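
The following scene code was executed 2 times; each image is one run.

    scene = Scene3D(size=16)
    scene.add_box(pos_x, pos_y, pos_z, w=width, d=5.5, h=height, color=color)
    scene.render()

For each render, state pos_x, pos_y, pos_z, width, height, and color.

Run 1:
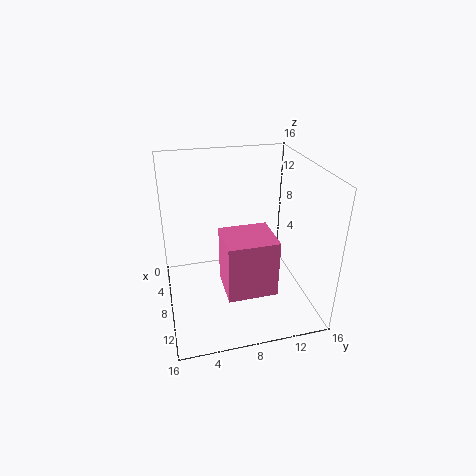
pos_x = 7
pos_y = 6
pos_z = 2.5
width = 5
height = 6.5
color = 'hotpink'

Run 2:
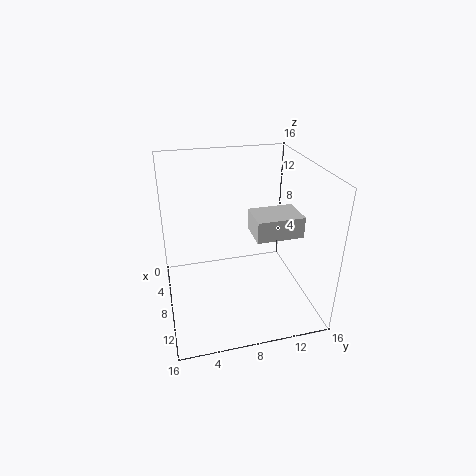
pos_x = 5
pos_y = 10
pos_z = 7.5
width = 4
height = 2.5
color = 'lightgray'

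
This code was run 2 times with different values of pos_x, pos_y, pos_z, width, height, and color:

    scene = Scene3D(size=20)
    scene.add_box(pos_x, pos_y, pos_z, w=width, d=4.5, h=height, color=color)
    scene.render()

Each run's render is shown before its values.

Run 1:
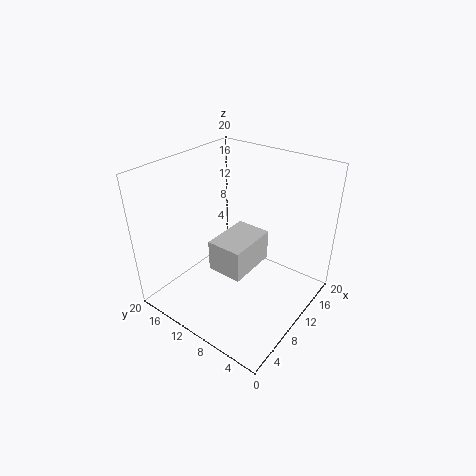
pos_x = 4; pos_y = 5.5; pos_z = 8.5; width = 6.5; height = 4; color = 'lightgray'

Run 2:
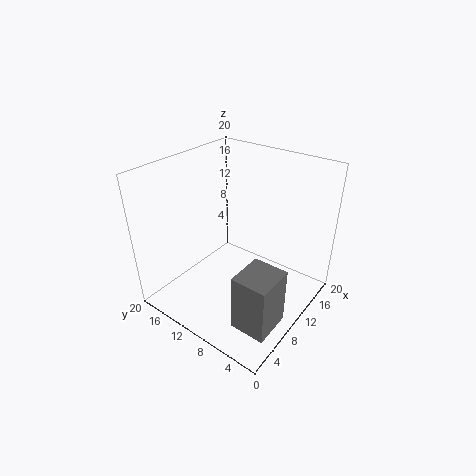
pos_x = 2; pos_y = 0.5; pos_z = 3; width = 5; height = 7.5; color = 'gray'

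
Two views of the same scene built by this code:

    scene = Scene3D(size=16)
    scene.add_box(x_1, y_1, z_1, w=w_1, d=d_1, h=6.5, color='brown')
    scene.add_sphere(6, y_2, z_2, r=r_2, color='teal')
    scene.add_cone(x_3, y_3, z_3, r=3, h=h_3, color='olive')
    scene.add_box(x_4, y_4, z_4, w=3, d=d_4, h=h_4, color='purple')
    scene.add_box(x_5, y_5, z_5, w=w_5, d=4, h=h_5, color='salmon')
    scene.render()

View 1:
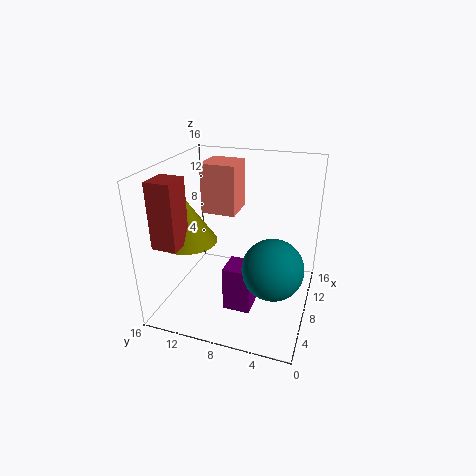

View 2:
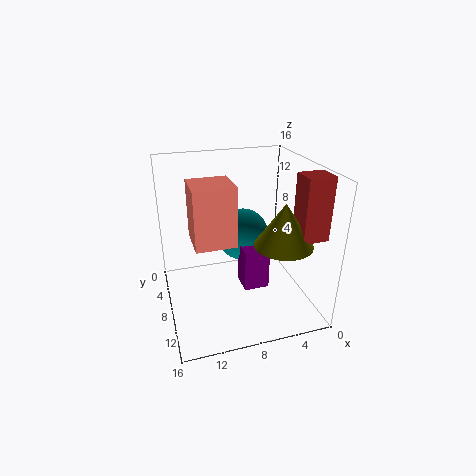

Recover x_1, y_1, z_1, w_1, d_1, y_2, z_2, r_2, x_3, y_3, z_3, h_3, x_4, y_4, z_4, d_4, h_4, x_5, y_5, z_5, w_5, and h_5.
x_1 = 0.5
y_1 = 11.5
z_1 = 9.5
w_1 = 2.75
d_1 = 2.5
y_2 = 3.5
z_2 = 6
r_2 = 3.25
x_3 = 4.5
y_3 = 12.25
z_3 = 8.75
h_3 = 4.5
x_4 = 4.25
y_4 = 5.5
z_4 = 1
d_4 = 3
h_4 = 5
x_5 = 9.5
y_5 = 9
z_5 = 9.75
w_5 = 4
h_5 = 5.75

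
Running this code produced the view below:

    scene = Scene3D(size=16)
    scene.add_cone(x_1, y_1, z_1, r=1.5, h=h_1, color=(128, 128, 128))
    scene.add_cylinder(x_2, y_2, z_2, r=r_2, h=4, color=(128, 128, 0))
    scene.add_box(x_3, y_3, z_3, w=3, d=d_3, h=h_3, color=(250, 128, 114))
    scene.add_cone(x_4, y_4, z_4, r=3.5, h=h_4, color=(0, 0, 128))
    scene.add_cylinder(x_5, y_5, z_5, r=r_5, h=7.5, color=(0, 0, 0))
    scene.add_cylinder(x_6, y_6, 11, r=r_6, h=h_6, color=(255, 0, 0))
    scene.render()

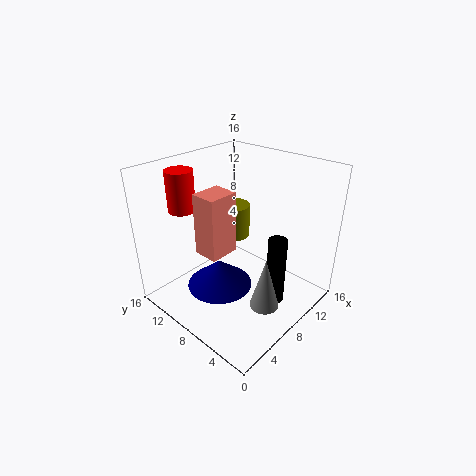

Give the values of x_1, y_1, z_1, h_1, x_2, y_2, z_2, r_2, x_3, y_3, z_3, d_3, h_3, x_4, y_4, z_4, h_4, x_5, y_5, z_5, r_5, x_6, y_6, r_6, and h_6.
x_1 = 6, y_1 = 2.5, z_1 = 3, h_1 = 5.5, x_2 = 11, y_2 = 11.5, z_2 = 6, r_2 = 2, x_3 = 2, y_3 = 5.5, z_3 = 9, d_3 = 2.5, h_3 = 6, x_4 = 5, y_4 = 8, z_4 = 3.5, h_4 = 3, x_5 = 8.5, y_5 = 3, z_5 = 2, r_5 = 1, x_6 = 4.5, y_6 = 13, r_6 = 1.5, h_6 = 4.5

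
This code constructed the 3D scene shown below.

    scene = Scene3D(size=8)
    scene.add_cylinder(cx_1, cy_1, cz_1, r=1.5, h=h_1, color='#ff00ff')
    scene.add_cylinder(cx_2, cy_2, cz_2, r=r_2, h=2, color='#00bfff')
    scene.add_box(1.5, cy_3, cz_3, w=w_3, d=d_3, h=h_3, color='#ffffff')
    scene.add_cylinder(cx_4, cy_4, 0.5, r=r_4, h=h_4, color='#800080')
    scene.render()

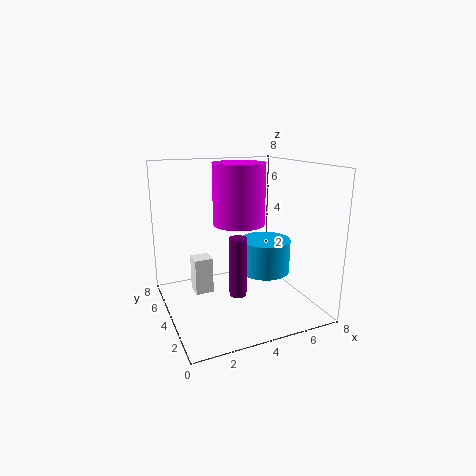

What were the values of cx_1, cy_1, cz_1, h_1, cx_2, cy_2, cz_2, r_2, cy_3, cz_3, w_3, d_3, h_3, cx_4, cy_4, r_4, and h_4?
cx_1 = 4.5
cy_1 = 5
cz_1 = 4.5
h_1 = 3.5
cx_2 = 6
cy_2 = 4.5
cz_2 = 1.5
r_2 = 1.5
cy_3 = 4
cz_3 = 1
w_3 = 1
d_3 = 1
h_3 = 2
cx_4 = 4
cy_4 = 4
r_4 = 0.5
h_4 = 3.5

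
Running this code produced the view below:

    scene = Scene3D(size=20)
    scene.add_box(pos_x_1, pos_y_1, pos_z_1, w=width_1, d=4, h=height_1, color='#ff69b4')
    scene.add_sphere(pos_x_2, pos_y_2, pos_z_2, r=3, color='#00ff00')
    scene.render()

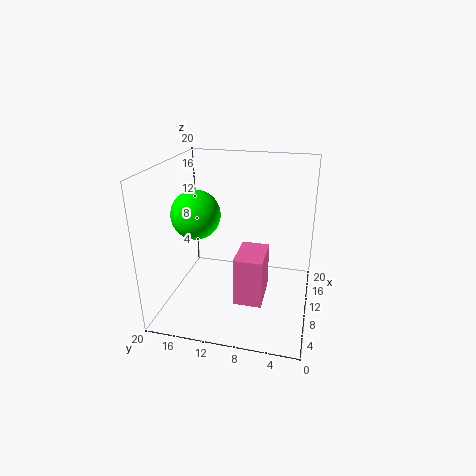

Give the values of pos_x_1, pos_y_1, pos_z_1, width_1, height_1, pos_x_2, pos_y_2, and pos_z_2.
pos_x_1 = 7
pos_y_1 = 6
pos_z_1 = 1
width_1 = 6
height_1 = 7
pos_x_2 = 5
pos_y_2 = 14
pos_z_2 = 15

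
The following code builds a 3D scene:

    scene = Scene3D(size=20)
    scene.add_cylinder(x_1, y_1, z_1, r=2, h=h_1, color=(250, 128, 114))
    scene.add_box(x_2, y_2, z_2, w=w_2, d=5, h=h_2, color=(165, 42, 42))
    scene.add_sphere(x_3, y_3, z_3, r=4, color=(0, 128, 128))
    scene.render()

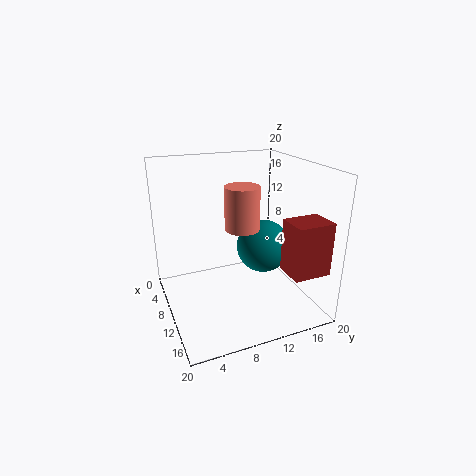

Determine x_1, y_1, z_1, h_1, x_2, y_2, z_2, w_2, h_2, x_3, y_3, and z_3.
x_1 = 16
y_1 = 8
z_1 = 14
h_1 = 5
x_2 = 15
y_2 = 14
z_2 = 7
w_2 = 4
h_2 = 7
x_3 = 8
y_3 = 15
z_3 = 7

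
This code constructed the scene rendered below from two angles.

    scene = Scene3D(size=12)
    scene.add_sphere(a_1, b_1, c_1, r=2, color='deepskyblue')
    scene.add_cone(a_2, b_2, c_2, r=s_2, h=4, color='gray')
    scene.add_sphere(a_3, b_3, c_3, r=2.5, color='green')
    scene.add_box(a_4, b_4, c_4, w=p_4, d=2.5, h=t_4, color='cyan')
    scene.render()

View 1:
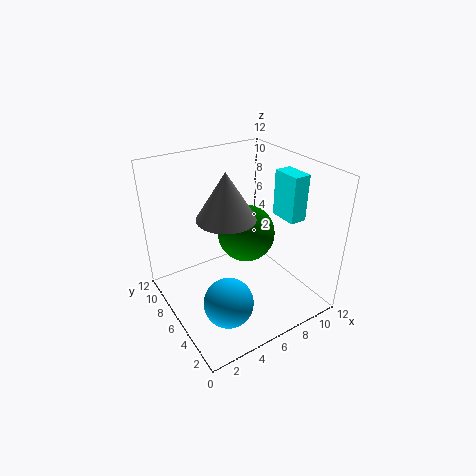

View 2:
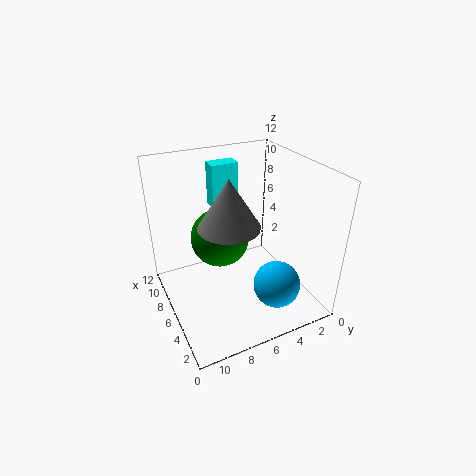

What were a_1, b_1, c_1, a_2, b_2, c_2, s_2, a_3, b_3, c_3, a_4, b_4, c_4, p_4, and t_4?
a_1 = 3.5; b_1 = 3.5; c_1 = 2; a_2 = 5.5; b_2 = 7; c_2 = 7.5; s_2 = 2.5; a_3 = 7.5; b_3 = 7; c_3 = 5.5; a_4 = 10; b_4 = 4; c_4 = 7; p_4 = 1.5; t_4 = 4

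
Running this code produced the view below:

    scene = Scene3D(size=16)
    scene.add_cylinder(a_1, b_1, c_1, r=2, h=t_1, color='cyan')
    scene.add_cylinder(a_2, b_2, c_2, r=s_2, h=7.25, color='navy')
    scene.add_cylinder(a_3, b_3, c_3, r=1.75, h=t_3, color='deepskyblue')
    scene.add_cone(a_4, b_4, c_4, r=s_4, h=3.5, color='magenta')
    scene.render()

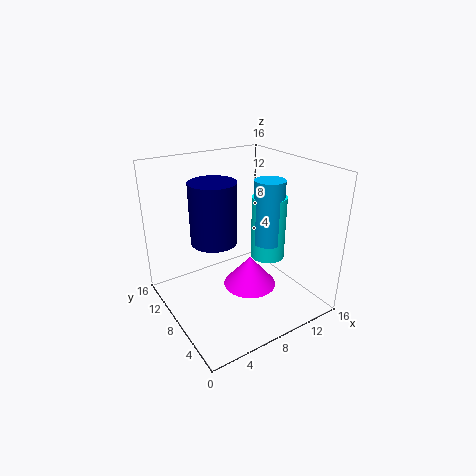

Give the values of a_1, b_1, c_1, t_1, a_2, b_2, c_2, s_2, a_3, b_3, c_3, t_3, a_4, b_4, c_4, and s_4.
a_1 = 12.25, b_1 = 8, c_1 = 4.5, t_1 = 7.5, a_2 = 6.75, b_2 = 11.25, c_2 = 6.5, s_2 = 2.75, a_3 = 12, b_3 = 7.75, c_3 = 6.5, t_3 = 7.5, a_4 = 9, b_4 = 7, c_4 = 2.25, s_4 = 3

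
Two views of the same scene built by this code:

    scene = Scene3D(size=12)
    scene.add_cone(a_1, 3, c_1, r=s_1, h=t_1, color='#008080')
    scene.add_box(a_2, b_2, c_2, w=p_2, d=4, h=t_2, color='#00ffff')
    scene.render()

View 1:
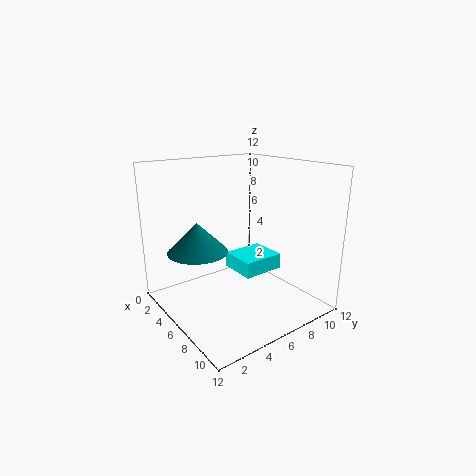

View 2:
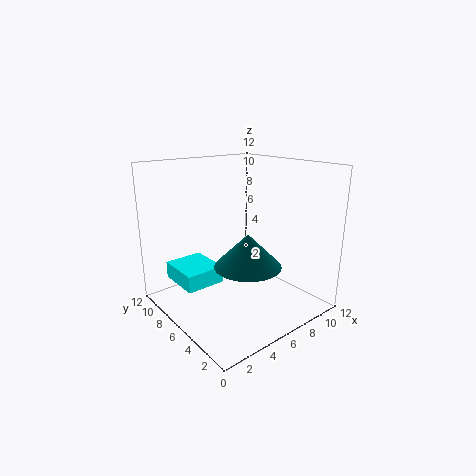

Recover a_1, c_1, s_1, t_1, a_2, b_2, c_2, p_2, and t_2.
a_1 = 4.5; c_1 = 5; s_1 = 2.5; t_1 = 2.5; a_2 = 2; b_2 = 7.5; c_2 = 1.5; p_2 = 3.5; t_2 = 1.5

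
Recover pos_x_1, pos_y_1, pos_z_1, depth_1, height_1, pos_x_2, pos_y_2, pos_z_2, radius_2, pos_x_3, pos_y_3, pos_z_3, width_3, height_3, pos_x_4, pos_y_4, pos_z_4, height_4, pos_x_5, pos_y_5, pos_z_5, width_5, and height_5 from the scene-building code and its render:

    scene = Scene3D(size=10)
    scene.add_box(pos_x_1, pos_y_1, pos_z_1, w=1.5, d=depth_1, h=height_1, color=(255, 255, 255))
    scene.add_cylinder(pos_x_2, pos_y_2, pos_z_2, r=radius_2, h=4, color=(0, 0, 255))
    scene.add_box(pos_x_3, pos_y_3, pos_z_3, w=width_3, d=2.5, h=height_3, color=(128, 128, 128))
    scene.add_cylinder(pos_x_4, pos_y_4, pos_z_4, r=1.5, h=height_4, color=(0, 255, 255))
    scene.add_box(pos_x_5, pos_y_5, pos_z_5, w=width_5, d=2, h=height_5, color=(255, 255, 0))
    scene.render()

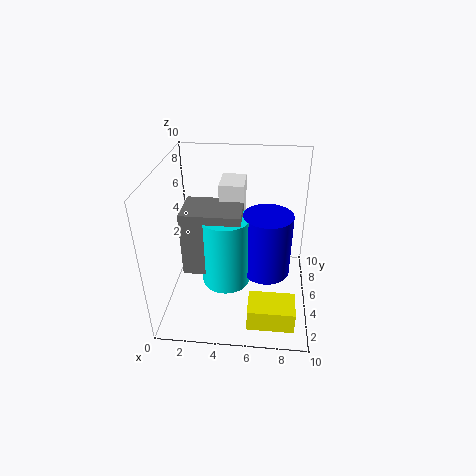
pos_x_1 = 4, pos_y_1 = 3.5, pos_z_1 = 6, depth_1 = 2, height_1 = 3.5, pos_x_2 = 7, pos_y_2 = 3, pos_z_2 = 4, radius_2 = 1.5, pos_x_3 = 2, pos_y_3 = 1.5, pos_z_3 = 4.5, width_3 = 3.5, height_3 = 4, pos_x_4 = 4.5, pos_y_4 = 2.5, pos_z_4 = 3.5, height_4 = 4.5, pos_x_5 = 6, pos_y_5 = 0.5, pos_z_5 = 1, width_5 = 3, height_5 = 1.5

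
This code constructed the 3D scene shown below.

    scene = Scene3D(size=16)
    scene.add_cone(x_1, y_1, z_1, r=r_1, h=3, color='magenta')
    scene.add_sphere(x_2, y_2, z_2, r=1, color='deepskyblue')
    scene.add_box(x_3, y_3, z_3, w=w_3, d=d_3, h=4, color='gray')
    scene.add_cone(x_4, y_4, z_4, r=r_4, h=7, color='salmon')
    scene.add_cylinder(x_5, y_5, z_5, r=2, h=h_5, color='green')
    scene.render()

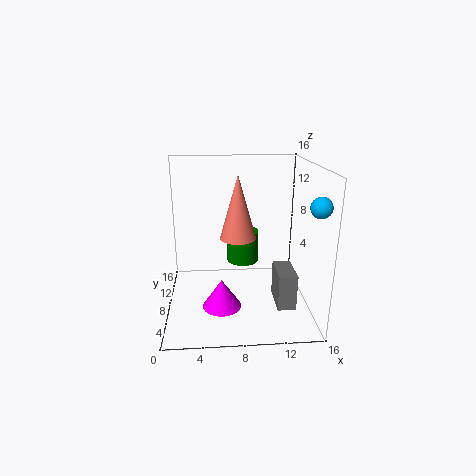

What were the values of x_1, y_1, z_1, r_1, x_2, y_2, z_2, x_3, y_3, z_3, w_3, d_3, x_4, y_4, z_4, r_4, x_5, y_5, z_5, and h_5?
x_1 = 6, y_1 = 4, z_1 = 2, r_1 = 2, x_2 = 15, y_2 = 2, z_2 = 13, x_3 = 12, y_3 = 4, z_3 = 1, w_3 = 2, d_3 = 4, x_4 = 8, y_4 = 8, z_4 = 8, r_4 = 2, x_5 = 9, y_5 = 13, z_5 = 3, h_5 = 4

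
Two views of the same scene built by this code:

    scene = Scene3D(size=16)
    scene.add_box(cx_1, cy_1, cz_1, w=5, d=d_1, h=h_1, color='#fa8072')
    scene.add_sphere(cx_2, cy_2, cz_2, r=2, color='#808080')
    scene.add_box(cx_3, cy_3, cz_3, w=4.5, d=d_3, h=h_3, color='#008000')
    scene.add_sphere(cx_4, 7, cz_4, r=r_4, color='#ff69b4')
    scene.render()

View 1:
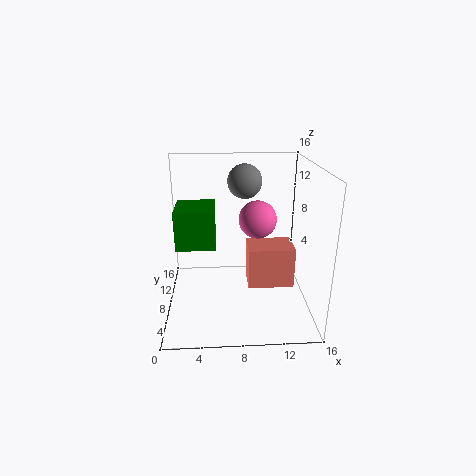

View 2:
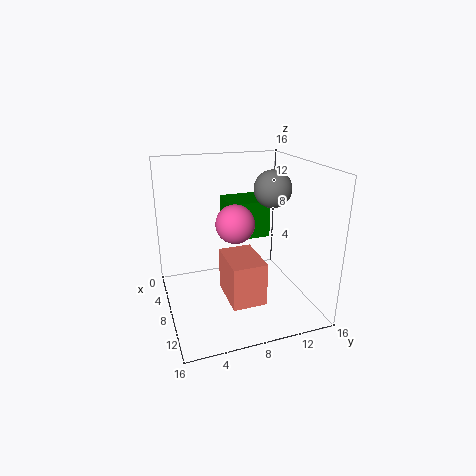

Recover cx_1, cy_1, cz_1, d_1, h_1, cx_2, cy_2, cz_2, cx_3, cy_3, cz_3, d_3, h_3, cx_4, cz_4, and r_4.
cx_1 = 9, cy_1 = 5.5, cz_1 = 3, d_1 = 3.5, h_1 = 4.5, cx_2 = 9, cy_2 = 11.5, cz_2 = 13.5, cx_3 = 1, cy_3 = 8, cz_3 = 6.5, d_3 = 5, h_3 = 4.5, cx_4 = 10, cz_4 = 10.5, r_4 = 2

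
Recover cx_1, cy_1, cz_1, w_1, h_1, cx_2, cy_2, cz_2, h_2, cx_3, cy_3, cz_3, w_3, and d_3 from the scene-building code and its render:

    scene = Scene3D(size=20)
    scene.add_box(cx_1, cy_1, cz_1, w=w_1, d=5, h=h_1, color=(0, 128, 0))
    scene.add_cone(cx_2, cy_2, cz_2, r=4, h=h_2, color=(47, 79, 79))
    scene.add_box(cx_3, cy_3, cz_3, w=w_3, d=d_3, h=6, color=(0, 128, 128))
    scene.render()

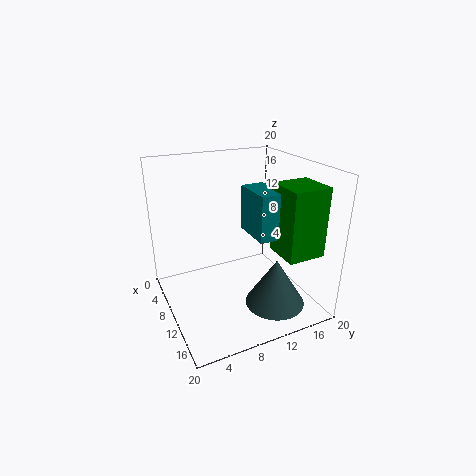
cx_1 = 13.5
cy_1 = 13
cz_1 = 9.5
w_1 = 5
h_1 = 9
cx_2 = 15.5
cy_2 = 13
cz_2 = 2
h_2 = 6.5
cx_3 = 10
cy_3 = 10.5
cz_3 = 11.5
w_3 = 5.5
d_3 = 3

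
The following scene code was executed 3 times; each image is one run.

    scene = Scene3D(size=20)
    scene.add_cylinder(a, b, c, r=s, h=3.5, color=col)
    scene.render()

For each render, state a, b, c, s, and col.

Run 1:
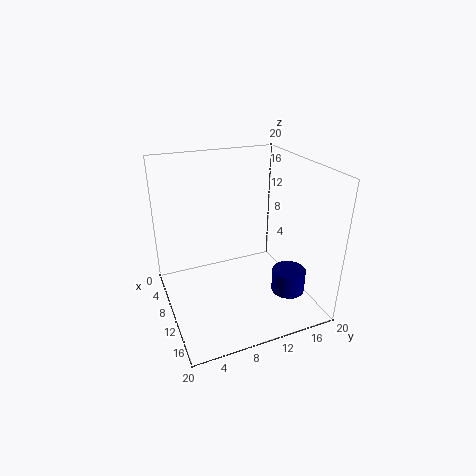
a = 12
b = 17.5
c = 0.5
s = 2.5
col = 'navy'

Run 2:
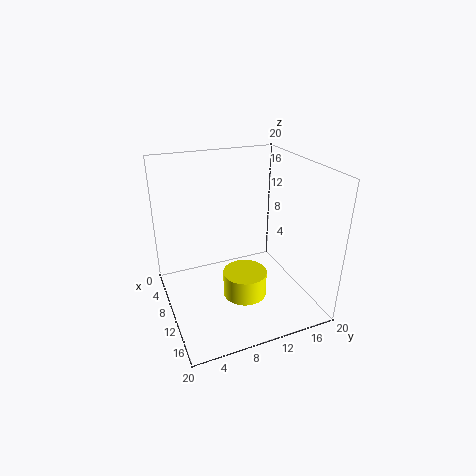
a = 12.5
b = 10
c = 2.5
s = 3
col = 'yellow'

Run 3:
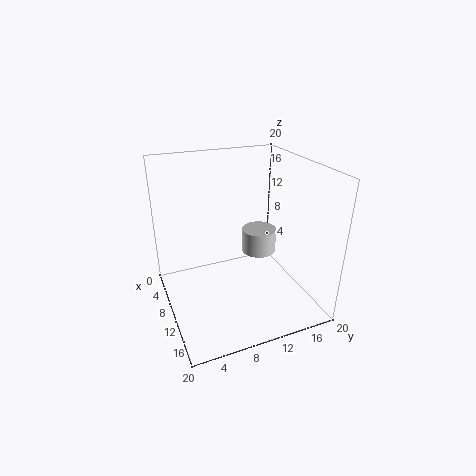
a = 8.5
b = 14
c = 6.5
s = 2.5
col = 'lightgray'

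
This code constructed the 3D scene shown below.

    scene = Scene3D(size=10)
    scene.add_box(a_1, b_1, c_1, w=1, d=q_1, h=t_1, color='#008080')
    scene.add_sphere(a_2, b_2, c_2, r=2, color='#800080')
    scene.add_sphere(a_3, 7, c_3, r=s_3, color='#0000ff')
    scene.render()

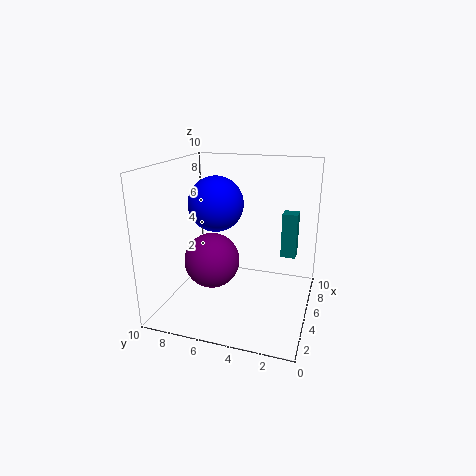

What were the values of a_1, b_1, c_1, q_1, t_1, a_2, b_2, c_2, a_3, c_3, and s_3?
a_1 = 5; b_1 = 1; c_1 = 4; q_1 = 1; t_1 = 3; a_2 = 5; b_2 = 7; c_2 = 3; a_3 = 6; c_3 = 7; s_3 = 2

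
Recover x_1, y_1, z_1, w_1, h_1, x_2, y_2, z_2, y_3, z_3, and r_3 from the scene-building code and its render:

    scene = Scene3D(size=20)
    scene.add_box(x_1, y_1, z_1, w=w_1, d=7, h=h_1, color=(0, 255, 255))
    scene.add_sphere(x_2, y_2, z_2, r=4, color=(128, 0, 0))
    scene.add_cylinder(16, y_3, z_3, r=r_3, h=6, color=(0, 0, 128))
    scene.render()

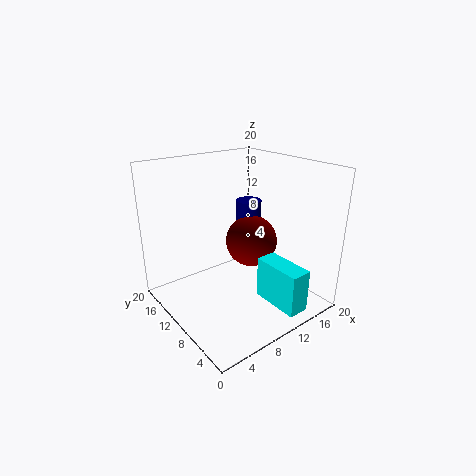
x_1 = 12; y_1 = 1; z_1 = 1; w_1 = 3; h_1 = 6; x_2 = 15; y_2 = 13; z_2 = 7; y_3 = 15; z_3 = 7; r_3 = 2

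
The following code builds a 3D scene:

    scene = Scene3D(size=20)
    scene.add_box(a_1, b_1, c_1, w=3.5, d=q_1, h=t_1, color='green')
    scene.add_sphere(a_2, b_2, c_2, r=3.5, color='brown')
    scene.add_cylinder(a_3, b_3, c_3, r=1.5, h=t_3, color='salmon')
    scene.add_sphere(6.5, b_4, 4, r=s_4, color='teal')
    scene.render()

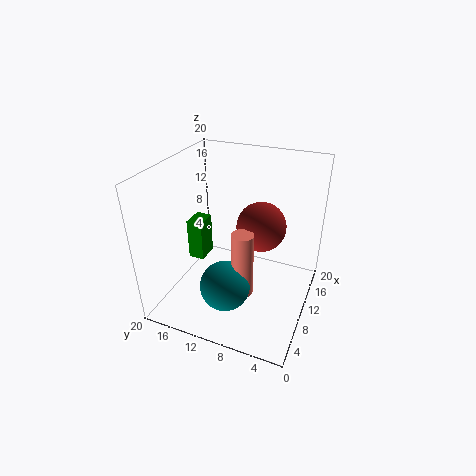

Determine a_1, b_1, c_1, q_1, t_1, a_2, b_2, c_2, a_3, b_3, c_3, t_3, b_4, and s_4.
a_1 = 12; b_1 = 17; c_1 = 3; q_1 = 2.5; t_1 = 6.5; a_2 = 12.5; b_2 = 7.5; c_2 = 11; a_3 = 8; b_3 = 8.5; c_3 = 2.5; t_3 = 9.5; b_4 = 10.5; s_4 = 3.5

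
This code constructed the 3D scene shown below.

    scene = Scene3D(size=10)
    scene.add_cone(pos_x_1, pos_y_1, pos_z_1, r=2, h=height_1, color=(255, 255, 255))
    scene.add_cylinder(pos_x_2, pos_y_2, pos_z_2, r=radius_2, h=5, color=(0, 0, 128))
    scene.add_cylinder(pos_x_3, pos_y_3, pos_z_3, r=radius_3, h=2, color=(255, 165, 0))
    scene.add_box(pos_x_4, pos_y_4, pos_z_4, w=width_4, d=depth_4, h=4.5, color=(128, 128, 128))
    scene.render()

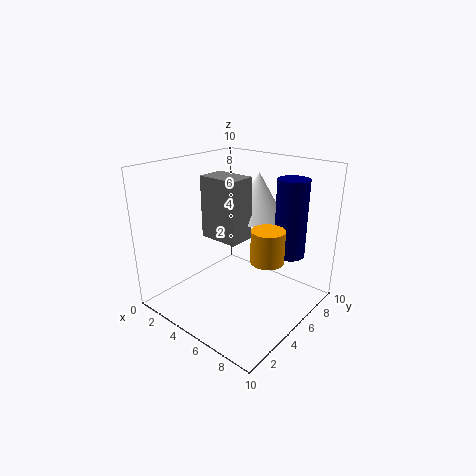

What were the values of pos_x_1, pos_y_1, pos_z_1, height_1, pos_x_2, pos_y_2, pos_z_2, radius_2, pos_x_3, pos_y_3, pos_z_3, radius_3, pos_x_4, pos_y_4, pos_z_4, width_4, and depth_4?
pos_x_1 = 4.5, pos_y_1 = 8, pos_z_1 = 5.5, height_1 = 3.5, pos_x_2 = 8.5, pos_y_2 = 6, pos_z_2 = 4.5, radius_2 = 1, pos_x_3 = 8.5, pos_y_3 = 3.5, pos_z_3 = 5, radius_3 = 1, pos_x_4 = 2, pos_y_4 = 4.5, pos_z_4 = 4.5, width_4 = 3, depth_4 = 2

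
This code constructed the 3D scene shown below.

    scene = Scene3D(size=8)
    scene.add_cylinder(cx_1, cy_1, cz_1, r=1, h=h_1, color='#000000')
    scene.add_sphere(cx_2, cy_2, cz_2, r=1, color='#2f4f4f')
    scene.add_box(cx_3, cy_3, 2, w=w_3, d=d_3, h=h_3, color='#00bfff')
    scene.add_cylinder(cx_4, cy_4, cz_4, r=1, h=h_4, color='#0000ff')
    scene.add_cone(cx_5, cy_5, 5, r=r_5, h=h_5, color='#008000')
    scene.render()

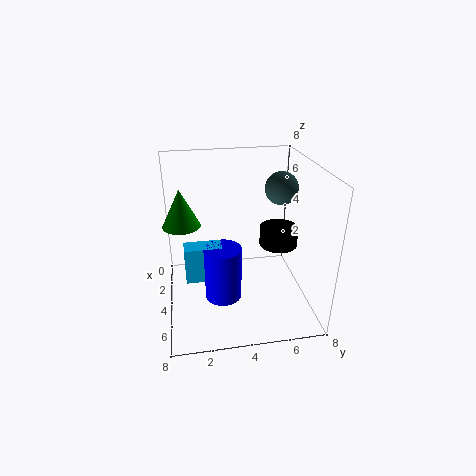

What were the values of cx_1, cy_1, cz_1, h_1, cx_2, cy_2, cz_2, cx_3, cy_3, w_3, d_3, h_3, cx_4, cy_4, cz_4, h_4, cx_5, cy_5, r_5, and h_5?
cx_1 = 5; cy_1 = 6; cz_1 = 4; h_1 = 1; cx_2 = 2; cy_2 = 7; cz_2 = 6; cx_3 = 4; cy_3 = 1; w_3 = 1; d_3 = 2; h_3 = 2; cx_4 = 5; cy_4 = 3; cz_4 = 1; h_4 = 3; cx_5 = 4; cy_5 = 1; r_5 = 1; h_5 = 2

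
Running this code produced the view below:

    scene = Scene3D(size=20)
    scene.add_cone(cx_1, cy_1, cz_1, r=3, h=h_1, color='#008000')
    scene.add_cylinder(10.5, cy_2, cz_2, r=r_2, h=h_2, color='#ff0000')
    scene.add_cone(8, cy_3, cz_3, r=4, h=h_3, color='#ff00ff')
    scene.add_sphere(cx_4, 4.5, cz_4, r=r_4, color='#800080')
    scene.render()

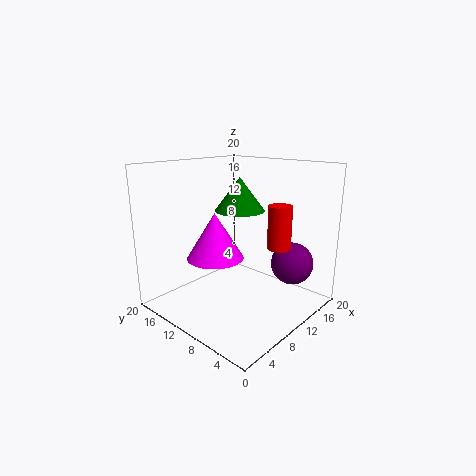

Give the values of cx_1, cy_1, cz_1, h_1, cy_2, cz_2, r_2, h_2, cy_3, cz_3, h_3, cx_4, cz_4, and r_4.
cx_1 = 7, cy_1 = 7, cz_1 = 15, h_1 = 4, cy_2 = 3.5, cz_2 = 10, r_2 = 1.5, h_2 = 5.5, cy_3 = 12.5, cz_3 = 7, h_3 = 6.5, cx_4 = 15.5, cz_4 = 6, r_4 = 3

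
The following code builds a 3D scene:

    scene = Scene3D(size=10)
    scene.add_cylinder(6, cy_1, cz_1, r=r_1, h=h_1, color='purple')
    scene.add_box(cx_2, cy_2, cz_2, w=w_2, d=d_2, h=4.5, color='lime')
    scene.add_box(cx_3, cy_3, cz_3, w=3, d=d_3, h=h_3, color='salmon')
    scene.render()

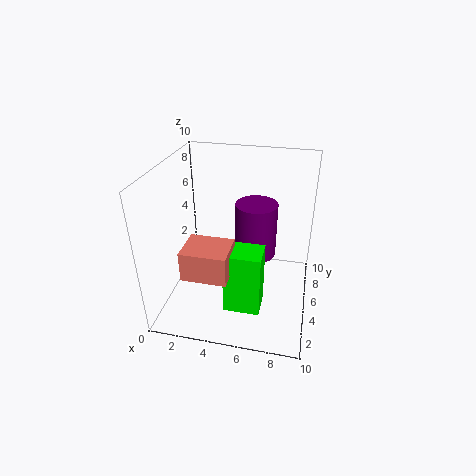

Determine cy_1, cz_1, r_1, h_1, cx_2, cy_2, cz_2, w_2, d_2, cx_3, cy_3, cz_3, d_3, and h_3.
cy_1 = 6.5; cz_1 = 3; r_1 = 1.5; h_1 = 4; cx_2 = 4.5; cy_2 = 2.5; cz_2 = 0.5; w_2 = 2.5; d_2 = 2; cx_3 = 2; cy_3 = 1.5; cz_3 = 3.5; d_3 = 2.5; h_3 = 2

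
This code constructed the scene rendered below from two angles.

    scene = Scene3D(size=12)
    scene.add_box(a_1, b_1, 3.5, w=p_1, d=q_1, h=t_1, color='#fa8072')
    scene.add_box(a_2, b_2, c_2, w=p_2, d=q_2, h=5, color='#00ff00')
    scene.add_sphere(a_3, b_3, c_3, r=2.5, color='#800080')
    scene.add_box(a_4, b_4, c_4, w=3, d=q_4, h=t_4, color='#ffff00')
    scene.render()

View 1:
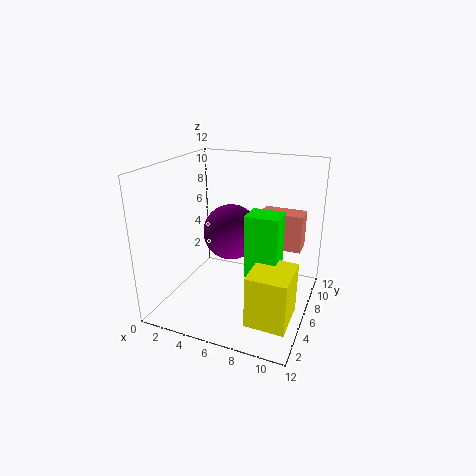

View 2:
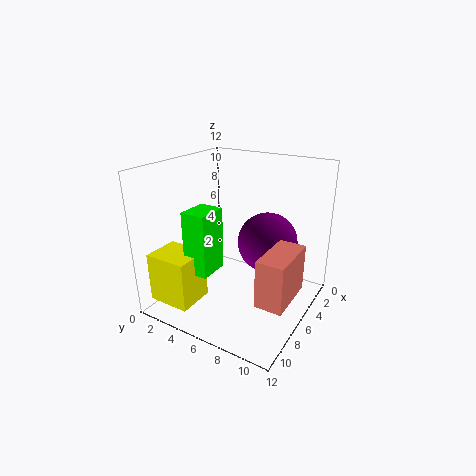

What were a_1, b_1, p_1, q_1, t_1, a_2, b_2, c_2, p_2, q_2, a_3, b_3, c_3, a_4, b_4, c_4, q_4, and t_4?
a_1 = 6.5
b_1 = 10
p_1 = 4
q_1 = 2
t_1 = 3.5
a_2 = 7.5
b_2 = 3.5
c_2 = 4
p_2 = 2.5
q_2 = 2
a_3 = 4.5
b_3 = 8
c_3 = 5.5
a_4 = 8.5
b_4 = 1
c_4 = 1.5
q_4 = 3.5
t_4 = 4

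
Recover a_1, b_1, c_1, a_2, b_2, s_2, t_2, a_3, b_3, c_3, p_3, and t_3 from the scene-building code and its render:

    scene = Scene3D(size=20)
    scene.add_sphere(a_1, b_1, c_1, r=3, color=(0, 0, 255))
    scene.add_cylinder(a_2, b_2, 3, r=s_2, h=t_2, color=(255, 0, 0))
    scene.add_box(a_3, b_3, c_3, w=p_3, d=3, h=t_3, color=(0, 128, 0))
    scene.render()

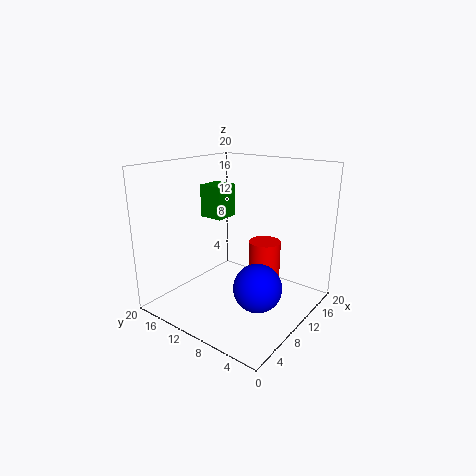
a_1 = 6, b_1 = 4, c_1 = 6, a_2 = 9, b_2 = 5, s_2 = 2, t_2 = 8, a_3 = 5, b_3 = 9, c_3 = 14, p_3 = 3, t_3 = 4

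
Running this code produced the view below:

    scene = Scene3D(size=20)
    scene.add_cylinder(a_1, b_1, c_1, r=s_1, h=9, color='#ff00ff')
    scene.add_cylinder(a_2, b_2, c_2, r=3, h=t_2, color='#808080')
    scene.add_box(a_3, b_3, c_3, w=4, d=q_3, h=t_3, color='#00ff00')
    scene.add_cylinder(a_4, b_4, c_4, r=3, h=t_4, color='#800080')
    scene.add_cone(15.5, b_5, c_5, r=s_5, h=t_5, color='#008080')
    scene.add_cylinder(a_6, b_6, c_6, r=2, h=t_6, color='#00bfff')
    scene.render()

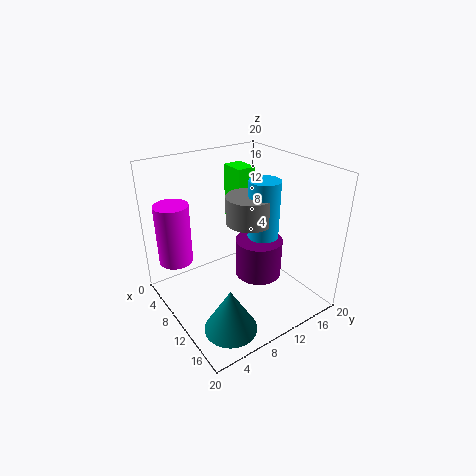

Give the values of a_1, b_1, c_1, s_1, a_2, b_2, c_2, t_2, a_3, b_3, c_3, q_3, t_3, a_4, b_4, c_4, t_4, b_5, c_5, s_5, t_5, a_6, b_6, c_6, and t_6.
a_1 = 3, b_1 = 3.5, c_1 = 5, s_1 = 2.5, a_2 = 12.5, b_2 = 10, c_2 = 13.5, t_2 = 3.5, a_3 = 0.5, b_3 = 14, c_3 = 9, q_3 = 3, t_3 = 8.5, a_4 = 14, b_4 = 10.5, c_4 = 6.5, t_4 = 5, b_5 = 5, c_5 = 0.5, s_5 = 3.5, t_5 = 6, a_6 = 13.5, b_6 = 11.5, c_6 = 9.5, t_6 = 9.5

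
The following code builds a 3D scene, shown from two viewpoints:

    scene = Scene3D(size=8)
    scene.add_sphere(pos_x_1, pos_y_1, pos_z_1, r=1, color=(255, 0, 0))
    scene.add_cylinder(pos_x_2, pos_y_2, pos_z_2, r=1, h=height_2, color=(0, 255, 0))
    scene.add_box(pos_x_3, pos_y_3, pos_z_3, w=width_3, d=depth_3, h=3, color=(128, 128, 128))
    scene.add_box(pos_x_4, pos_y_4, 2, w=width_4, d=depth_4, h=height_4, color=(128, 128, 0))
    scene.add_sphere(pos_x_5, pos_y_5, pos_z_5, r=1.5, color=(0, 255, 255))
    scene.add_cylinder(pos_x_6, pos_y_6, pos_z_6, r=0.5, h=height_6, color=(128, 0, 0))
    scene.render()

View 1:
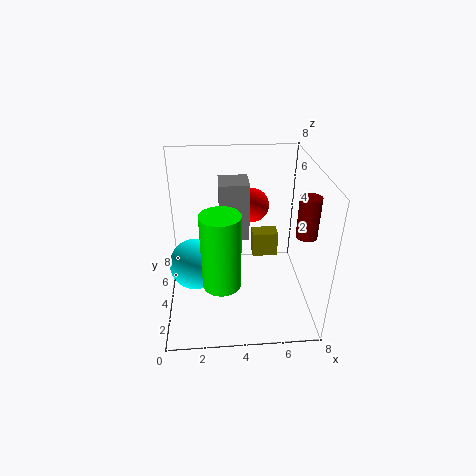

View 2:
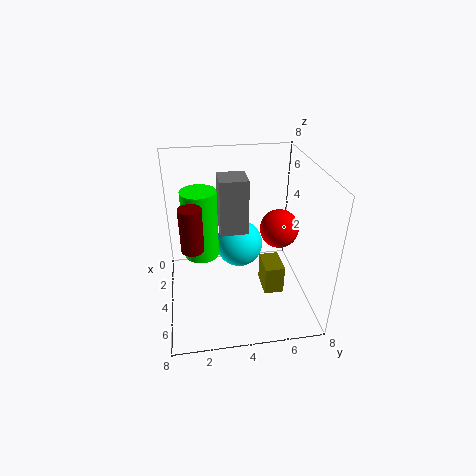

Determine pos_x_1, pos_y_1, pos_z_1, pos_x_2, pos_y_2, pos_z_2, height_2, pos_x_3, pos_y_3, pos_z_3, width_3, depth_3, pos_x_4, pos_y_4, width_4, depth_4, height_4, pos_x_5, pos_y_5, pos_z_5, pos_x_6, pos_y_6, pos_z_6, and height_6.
pos_x_1 = 5
pos_y_1 = 6
pos_z_1 = 5
pos_x_2 = 3
pos_y_2 = 2
pos_z_2 = 2.5
height_2 = 4
pos_x_3 = 3
pos_y_3 = 3
pos_z_3 = 4.5
width_3 = 1.5
depth_3 = 1.5
pos_x_4 = 5
pos_y_4 = 5
width_4 = 1.5
depth_4 = 1
height_4 = 1.5
pos_x_5 = 1.5
pos_y_5 = 4.5
pos_z_5 = 2
pos_x_6 = 7
pos_y_6 = 1.5
pos_z_6 = 5.5
height_6 = 2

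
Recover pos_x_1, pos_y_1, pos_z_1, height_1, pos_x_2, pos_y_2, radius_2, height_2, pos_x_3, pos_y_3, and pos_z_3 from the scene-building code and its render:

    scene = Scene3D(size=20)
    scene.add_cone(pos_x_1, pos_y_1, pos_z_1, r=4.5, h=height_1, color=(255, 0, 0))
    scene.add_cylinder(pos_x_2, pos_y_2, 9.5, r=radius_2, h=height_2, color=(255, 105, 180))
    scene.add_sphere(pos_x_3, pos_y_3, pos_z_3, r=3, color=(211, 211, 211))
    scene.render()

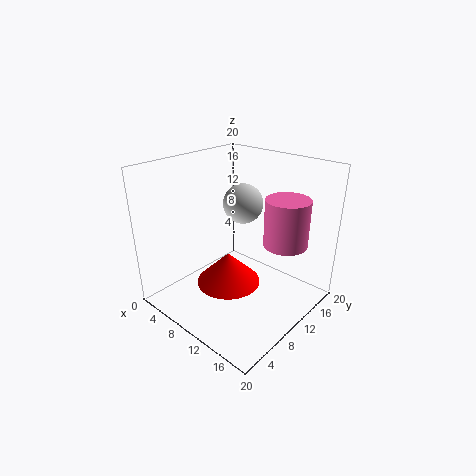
pos_x_1 = 9.5
pos_y_1 = 8.5
pos_z_1 = 3.5
height_1 = 4.5
pos_x_2 = 15.5
pos_y_2 = 13.5
radius_2 = 3
height_2 = 6.5
pos_x_3 = 7
pos_y_3 = 14.5
pos_z_3 = 13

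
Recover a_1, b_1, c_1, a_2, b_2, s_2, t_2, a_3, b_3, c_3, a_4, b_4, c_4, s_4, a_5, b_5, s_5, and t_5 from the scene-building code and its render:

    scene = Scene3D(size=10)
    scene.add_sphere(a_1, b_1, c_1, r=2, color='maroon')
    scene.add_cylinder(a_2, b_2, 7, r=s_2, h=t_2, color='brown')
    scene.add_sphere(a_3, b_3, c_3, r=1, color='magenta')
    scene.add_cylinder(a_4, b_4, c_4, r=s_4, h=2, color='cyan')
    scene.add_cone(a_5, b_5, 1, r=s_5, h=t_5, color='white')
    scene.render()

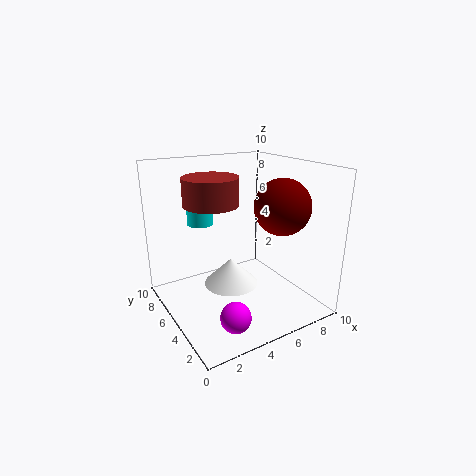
a_1 = 8; b_1 = 4; c_1 = 7; a_2 = 4; b_2 = 7; s_2 = 2; t_2 = 2; a_3 = 3; b_3 = 2; c_3 = 1; a_4 = 4; b_4 = 9; c_4 = 5; s_4 = 1; a_5 = 5; b_5 = 6; s_5 = 2; t_5 = 2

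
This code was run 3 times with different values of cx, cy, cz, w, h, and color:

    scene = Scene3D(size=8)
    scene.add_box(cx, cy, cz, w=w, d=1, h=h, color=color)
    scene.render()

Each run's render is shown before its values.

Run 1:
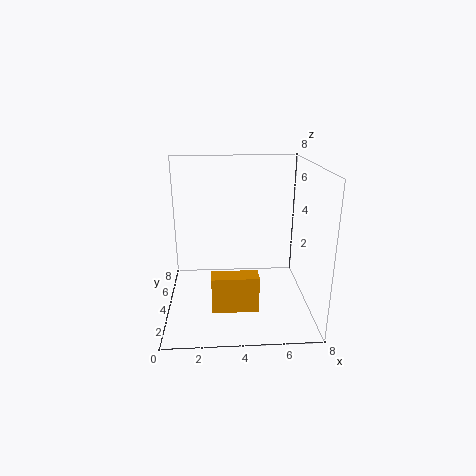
cx = 2.5; cy = 2; cz = 0.5; w = 2.5; h = 2; color = 'orange'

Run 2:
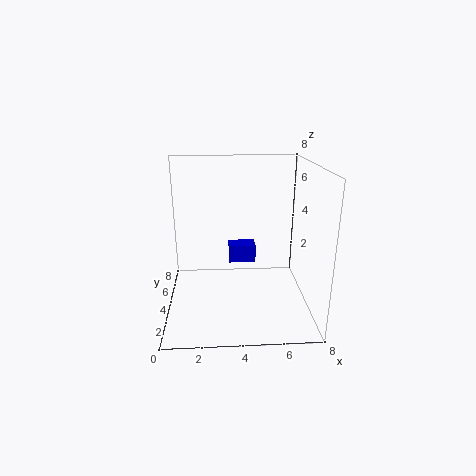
cx = 3.5; cy = 4; cz = 2.5; w = 1.5; h = 1; color = 'blue'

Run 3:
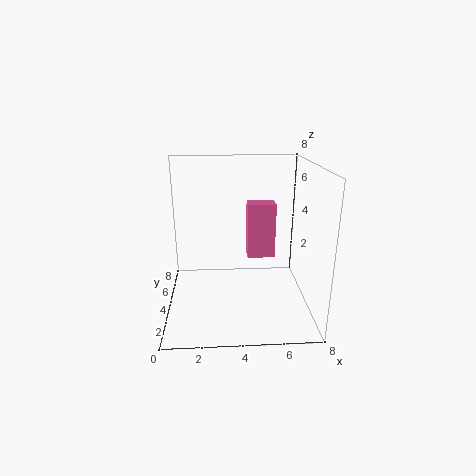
cx = 4.5; cy = 3.5; cz = 3; w = 1.5; h = 3; color = 'hotpink'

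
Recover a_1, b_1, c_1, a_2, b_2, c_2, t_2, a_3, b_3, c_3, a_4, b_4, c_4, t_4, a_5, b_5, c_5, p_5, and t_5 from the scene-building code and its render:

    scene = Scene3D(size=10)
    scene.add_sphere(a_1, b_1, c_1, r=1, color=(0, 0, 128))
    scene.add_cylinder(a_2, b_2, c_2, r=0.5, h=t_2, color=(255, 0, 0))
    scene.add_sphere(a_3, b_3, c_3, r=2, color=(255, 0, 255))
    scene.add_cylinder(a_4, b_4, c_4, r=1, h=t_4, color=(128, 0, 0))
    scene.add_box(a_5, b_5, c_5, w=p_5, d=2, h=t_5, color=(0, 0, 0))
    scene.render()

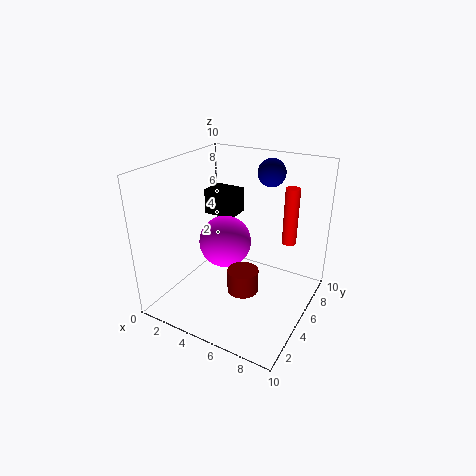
a_1 = 6; b_1 = 8; c_1 = 9; a_2 = 8; b_2 = 7; c_2 = 4.5; t_2 = 4; a_3 = 3; b_3 = 6.5; c_3 = 3.5; a_4 = 6.5; b_4 = 3; c_4 = 2.5; t_4 = 1.5; a_5 = 0.5; b_5 = 7.5; c_5 = 5; p_5 = 2.5; t_5 = 2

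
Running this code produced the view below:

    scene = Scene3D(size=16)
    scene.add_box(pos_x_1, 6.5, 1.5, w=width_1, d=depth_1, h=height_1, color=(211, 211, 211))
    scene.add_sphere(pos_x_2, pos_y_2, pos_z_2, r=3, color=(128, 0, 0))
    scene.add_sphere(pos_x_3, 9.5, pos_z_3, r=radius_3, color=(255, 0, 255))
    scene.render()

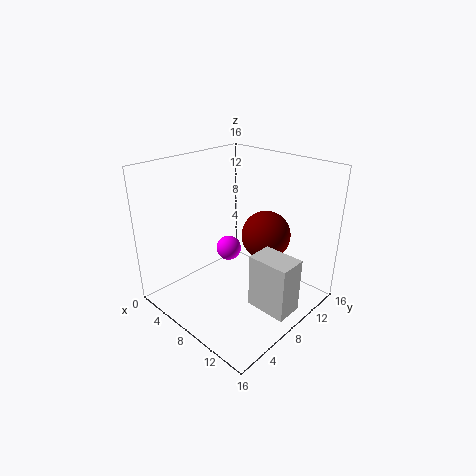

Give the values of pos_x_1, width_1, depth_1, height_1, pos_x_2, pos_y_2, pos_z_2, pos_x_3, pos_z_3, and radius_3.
pos_x_1 = 11; width_1 = 4.5; depth_1 = 3; height_1 = 6; pos_x_2 = 8; pos_y_2 = 13; pos_z_2 = 6.5; pos_x_3 = 5; pos_z_3 = 5; radius_3 = 1.5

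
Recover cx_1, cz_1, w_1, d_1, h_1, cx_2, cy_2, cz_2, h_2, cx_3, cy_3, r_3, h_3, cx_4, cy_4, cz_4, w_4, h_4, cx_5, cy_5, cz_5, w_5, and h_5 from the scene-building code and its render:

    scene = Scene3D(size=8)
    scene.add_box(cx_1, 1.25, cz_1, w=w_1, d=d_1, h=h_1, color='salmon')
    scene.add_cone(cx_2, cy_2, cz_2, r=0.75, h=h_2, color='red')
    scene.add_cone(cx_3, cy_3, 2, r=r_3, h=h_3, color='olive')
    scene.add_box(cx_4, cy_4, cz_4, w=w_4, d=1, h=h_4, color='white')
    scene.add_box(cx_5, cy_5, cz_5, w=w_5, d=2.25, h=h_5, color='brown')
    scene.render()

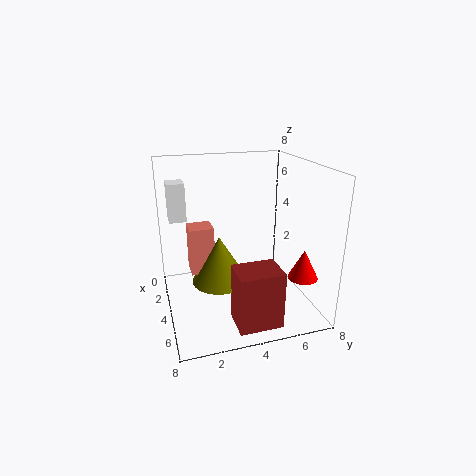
cx_1 = 3.5, cz_1 = 2.5, w_1 = 1.25, d_1 = 1.25, h_1 = 2.5, cx_2 = 7, cy_2 = 6.5, cz_2 = 2.75, h_2 = 1.5, cx_3 = 4.75, cy_3 = 2.75, r_3 = 1.5, h_3 = 2.5, cx_4 = 0.75, cy_4 = 0.5, cz_4 = 4.5, w_4 = 1.25, h_4 = 2.25, cx_5 = 6, cy_5 = 3, cz_5 = 0.5, w_5 = 1.75, h_5 = 3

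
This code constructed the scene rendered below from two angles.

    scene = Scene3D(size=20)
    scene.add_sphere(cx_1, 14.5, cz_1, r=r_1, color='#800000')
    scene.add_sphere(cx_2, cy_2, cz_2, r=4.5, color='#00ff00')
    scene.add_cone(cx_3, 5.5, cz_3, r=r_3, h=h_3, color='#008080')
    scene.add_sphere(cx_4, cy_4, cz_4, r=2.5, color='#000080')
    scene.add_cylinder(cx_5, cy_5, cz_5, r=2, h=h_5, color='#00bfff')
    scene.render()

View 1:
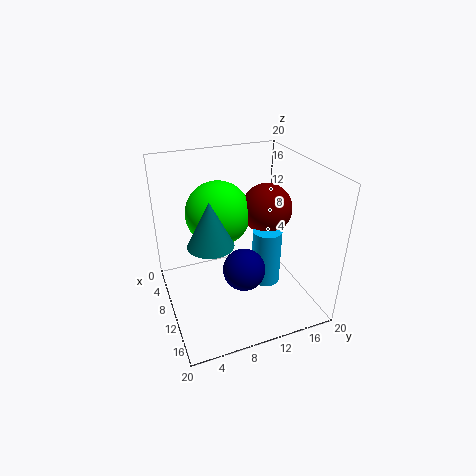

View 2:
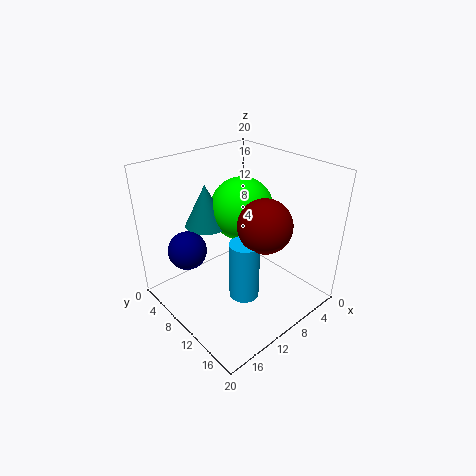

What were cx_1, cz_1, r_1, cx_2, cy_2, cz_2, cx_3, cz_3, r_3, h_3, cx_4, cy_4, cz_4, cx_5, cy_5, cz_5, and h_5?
cx_1 = 9.5, cz_1 = 13.5, r_1 = 3.5, cx_2 = 7.5, cy_2 = 8, cz_2 = 13, cx_3 = 12, cz_3 = 11, r_3 = 3, h_3 = 6, cx_4 = 17, cy_4 = 8, cz_4 = 10, cx_5 = 12, cy_5 = 13.5, cz_5 = 3.5, h_5 = 8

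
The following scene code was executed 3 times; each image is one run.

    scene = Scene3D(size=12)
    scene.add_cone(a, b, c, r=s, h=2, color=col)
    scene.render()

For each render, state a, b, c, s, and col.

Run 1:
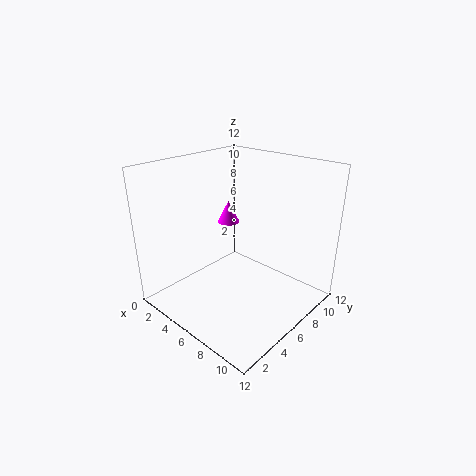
a = 3, b = 8, c = 6, s = 1, col = 'magenta'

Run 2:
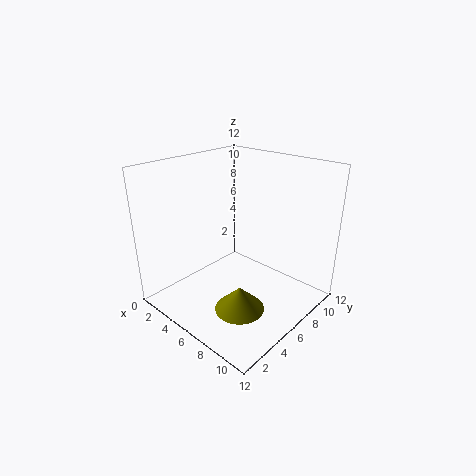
a = 8, b = 4, c = 1, s = 2, col = 'olive'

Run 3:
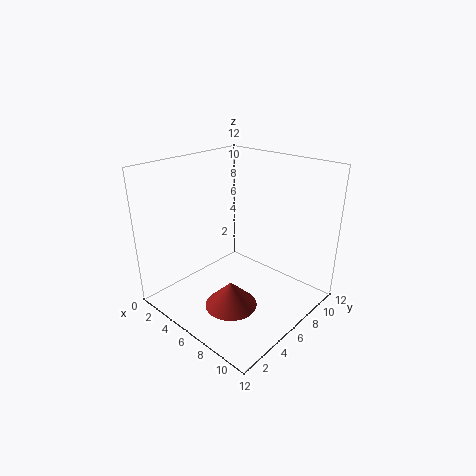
a = 8, b = 3, c = 2, s = 2, col = 'brown'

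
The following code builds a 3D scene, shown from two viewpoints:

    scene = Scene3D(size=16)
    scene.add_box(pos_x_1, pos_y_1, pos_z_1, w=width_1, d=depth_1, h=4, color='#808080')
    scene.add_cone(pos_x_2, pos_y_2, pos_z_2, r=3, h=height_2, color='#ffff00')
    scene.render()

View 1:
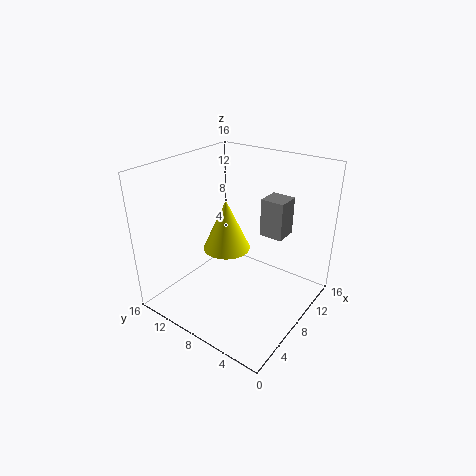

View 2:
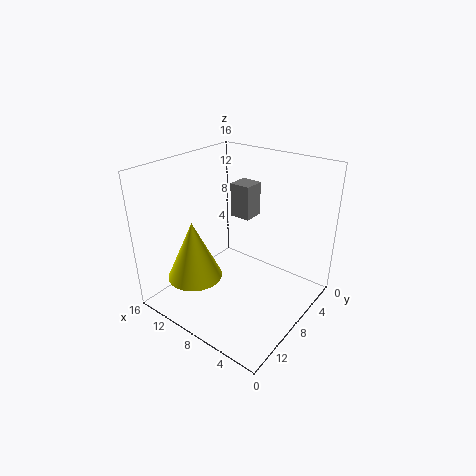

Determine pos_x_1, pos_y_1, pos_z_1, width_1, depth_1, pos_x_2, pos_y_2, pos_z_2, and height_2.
pos_x_1 = 8.5
pos_y_1 = 3
pos_z_1 = 9
width_1 = 2.5
depth_1 = 2.5
pos_x_2 = 11
pos_y_2 = 12
pos_z_2 = 4
height_2 = 6.5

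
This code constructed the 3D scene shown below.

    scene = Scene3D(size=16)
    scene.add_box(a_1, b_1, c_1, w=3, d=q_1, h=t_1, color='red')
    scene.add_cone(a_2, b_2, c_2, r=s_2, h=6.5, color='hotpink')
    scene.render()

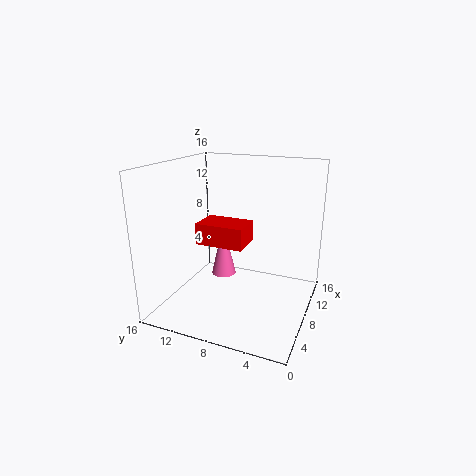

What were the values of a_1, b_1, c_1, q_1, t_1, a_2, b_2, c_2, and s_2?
a_1 = 1.5; b_1 = 5; c_1 = 9.5; q_1 = 4.5; t_1 = 2; a_2 = 10.5; b_2 = 11; c_2 = 2; s_2 = 1.5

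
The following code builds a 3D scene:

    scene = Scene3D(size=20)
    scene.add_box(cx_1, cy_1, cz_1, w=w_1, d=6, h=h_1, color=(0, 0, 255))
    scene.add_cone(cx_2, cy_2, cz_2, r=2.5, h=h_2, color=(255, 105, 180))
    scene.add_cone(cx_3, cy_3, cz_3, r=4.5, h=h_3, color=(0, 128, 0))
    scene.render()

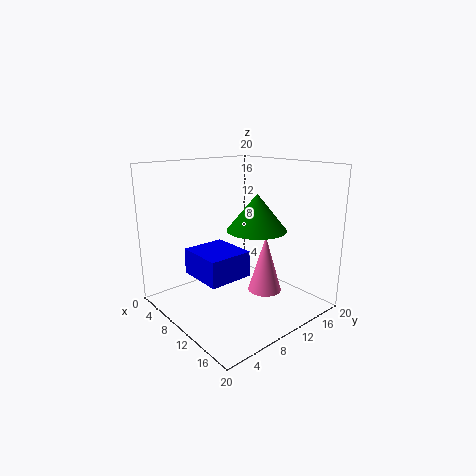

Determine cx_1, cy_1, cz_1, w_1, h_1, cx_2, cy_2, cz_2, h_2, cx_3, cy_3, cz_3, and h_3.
cx_1 = 6.5; cy_1 = 3.5; cz_1 = 5.5; w_1 = 6.5; h_1 = 3.5; cx_2 = 11; cy_2 = 14.5; cz_2 = 1; h_2 = 8.5; cx_3 = 9; cy_3 = 14.5; cz_3 = 10; h_3 = 5.5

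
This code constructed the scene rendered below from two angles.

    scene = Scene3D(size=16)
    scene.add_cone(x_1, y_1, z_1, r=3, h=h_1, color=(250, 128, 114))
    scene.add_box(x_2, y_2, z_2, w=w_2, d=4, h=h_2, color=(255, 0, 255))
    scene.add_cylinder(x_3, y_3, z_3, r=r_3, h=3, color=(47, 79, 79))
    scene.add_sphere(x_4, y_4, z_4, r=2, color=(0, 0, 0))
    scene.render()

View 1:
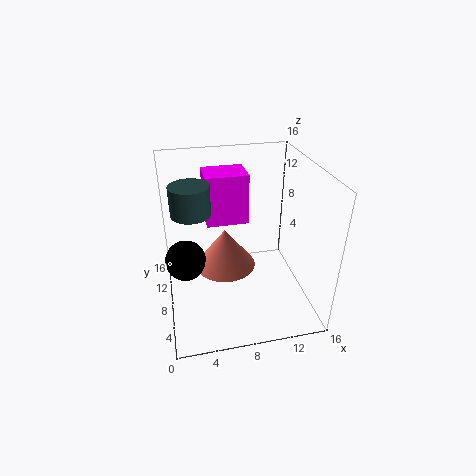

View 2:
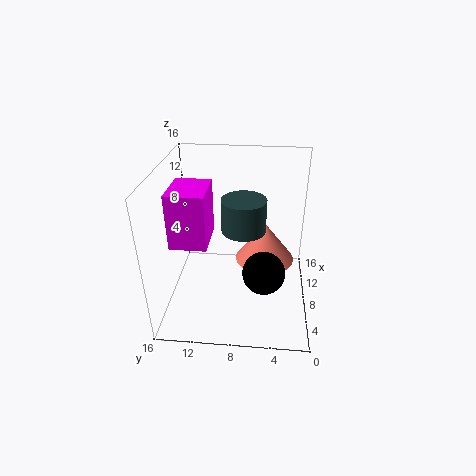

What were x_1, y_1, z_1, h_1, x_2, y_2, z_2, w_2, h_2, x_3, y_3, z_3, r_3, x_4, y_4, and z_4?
x_1 = 6
y_1 = 5
z_1 = 7
h_1 = 4
x_2 = 5
y_2 = 11
z_2 = 8
w_2 = 5
h_2 = 6
x_3 = 3
y_3 = 7
z_3 = 12
r_3 = 2
x_4 = 2
y_4 = 5
z_4 = 8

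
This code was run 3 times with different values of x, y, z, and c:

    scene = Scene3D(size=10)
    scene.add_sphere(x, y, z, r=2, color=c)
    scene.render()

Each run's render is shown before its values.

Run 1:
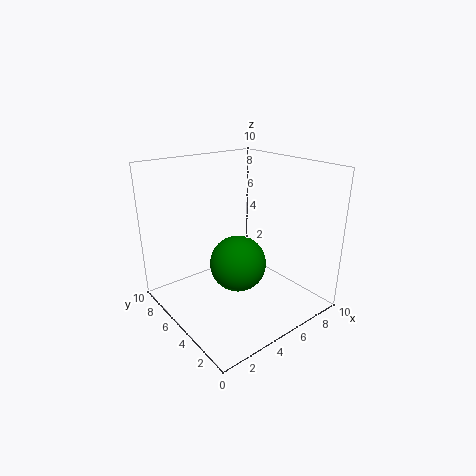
x = 5; y = 5; z = 3; c = 'green'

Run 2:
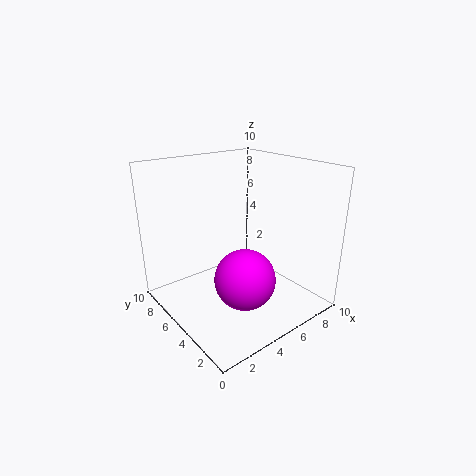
x = 4; y = 3; z = 3; c = 'magenta'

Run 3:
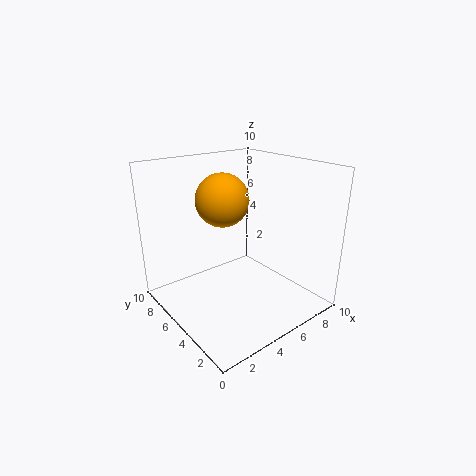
x = 5.5; y = 7.5; z = 7; c = 'orange'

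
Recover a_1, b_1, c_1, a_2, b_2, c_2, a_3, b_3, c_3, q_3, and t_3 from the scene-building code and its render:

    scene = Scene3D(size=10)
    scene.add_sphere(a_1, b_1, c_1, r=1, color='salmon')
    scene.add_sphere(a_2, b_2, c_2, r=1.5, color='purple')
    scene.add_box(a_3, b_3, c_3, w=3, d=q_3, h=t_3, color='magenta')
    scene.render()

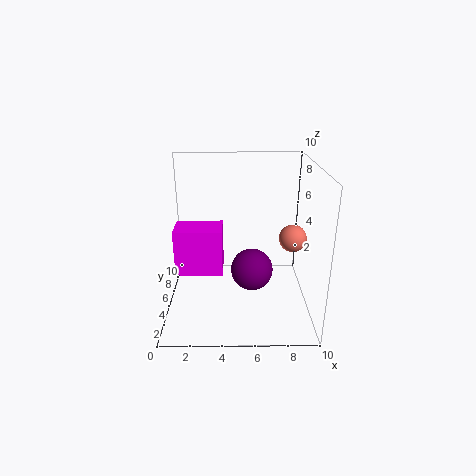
a_1 = 9; b_1 = 6; c_1 = 4.5; a_2 = 6; b_2 = 5; c_2 = 2.5; a_3 = 1; b_3 = 2.5; c_3 = 3.5; q_3 = 2; t_3 = 3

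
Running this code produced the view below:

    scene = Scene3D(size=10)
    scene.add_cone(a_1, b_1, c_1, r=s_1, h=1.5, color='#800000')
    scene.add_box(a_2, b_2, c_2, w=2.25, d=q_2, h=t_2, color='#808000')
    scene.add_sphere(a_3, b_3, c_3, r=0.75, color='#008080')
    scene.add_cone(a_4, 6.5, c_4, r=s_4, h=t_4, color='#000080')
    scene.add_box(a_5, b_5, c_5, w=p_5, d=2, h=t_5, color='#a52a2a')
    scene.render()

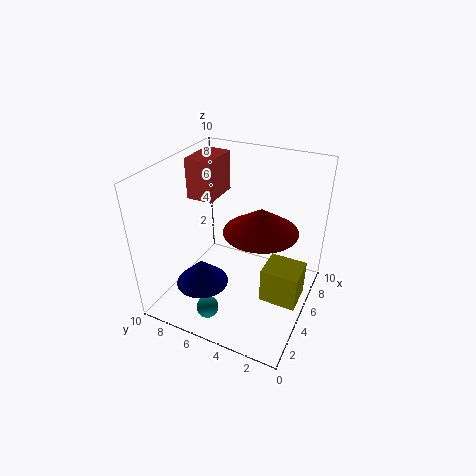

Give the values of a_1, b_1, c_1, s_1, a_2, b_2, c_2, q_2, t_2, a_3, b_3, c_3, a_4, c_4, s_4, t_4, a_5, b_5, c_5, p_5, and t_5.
a_1 = 3.5
b_1 = 2.75
c_1 = 7
s_1 = 2.25
a_2 = 3.75
b_2 = 0.25
c_2 = 1.25
q_2 = 2.5
t_2 = 2.5
a_3 = 1.75
b_3 = 5.75
c_3 = 1
a_4 = 2.5
c_4 = 2.5
s_4 = 1.75
t_4 = 1.75
a_5 = 5.75
b_5 = 7.5
c_5 = 6.75
p_5 = 3
t_5 = 3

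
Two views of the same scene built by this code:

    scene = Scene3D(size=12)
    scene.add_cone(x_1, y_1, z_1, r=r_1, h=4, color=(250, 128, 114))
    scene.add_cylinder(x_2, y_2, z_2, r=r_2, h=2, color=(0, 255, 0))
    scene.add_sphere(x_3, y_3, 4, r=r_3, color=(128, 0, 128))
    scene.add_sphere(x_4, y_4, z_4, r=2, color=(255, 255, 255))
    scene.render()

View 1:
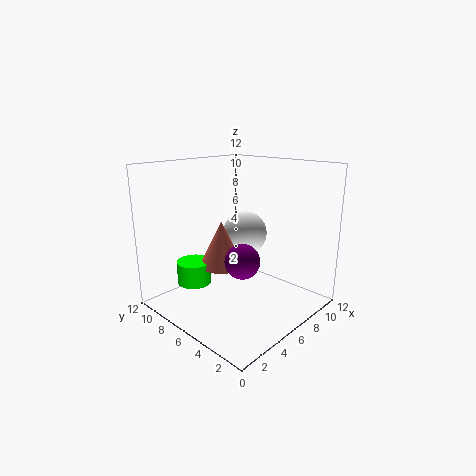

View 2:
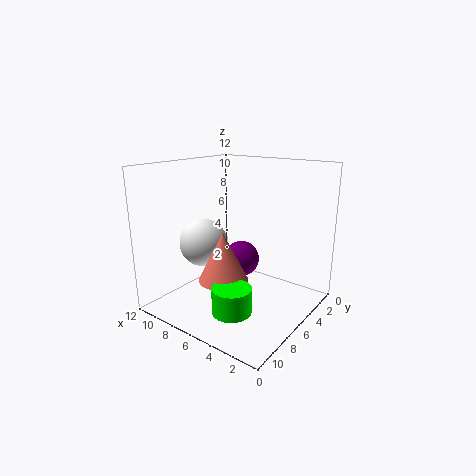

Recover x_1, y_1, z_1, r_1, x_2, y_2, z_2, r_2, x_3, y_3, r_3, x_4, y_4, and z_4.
x_1 = 6; y_1 = 8; z_1 = 3; r_1 = 2; x_2 = 4; y_2 = 9.5; z_2 = 1.5; r_2 = 1.5; x_3 = 6; y_3 = 5.5; r_3 = 1.5; x_4 = 8.5; y_4 = 7.5; z_4 = 5.5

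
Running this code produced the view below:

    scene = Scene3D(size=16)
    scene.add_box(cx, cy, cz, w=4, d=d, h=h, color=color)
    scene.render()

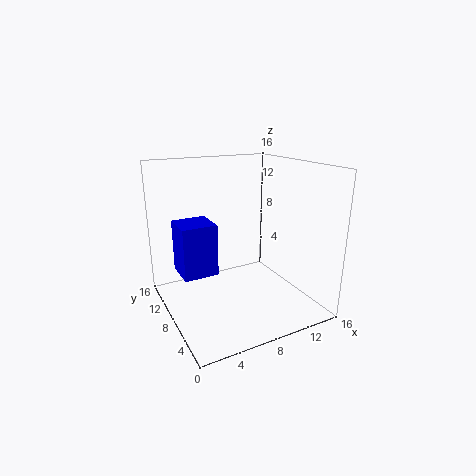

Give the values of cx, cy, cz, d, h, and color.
cx = 2; cy = 9; cz = 3.5; d = 4; h = 6; color = 'blue'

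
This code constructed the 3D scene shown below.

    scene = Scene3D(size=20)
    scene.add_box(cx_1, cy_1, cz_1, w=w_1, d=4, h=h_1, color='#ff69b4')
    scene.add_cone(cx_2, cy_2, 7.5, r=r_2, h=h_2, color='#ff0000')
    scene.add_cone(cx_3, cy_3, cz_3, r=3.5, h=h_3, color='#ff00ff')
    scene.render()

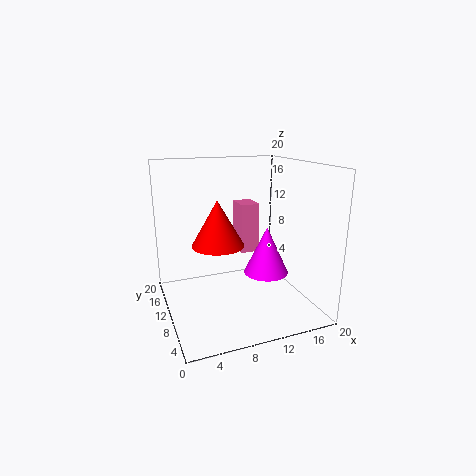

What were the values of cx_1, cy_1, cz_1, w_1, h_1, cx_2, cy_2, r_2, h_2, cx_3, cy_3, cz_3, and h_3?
cx_1 = 13
cy_1 = 16
cz_1 = 5
w_1 = 3
h_1 = 8
cx_2 = 8.5
cy_2 = 14.5
r_2 = 4
h_2 = 7
cx_3 = 16
cy_3 = 13
cz_3 = 2.5
h_3 = 7.5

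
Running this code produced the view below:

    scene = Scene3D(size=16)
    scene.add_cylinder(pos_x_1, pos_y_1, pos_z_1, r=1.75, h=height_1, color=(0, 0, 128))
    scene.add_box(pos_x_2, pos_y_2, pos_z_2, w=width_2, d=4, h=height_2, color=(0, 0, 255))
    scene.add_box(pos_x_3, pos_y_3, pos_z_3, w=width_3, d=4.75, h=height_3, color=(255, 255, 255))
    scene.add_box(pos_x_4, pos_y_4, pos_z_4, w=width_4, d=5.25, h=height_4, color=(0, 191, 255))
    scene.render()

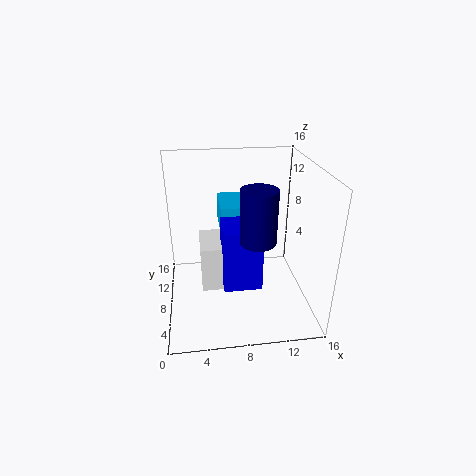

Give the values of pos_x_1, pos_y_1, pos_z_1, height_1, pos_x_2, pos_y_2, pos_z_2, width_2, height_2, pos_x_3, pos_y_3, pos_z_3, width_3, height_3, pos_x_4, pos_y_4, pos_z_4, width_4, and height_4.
pos_x_1 = 9.25, pos_y_1 = 3.25, pos_z_1 = 10, height_1 = 5.25, pos_x_2 = 6, pos_y_2 = 3.75, pos_z_2 = 4, width_2 = 4, height_2 = 6.75, pos_x_3 = 3.75, pos_y_3 = 5.25, pos_z_3 = 3.25, width_3 = 4.25, height_3 = 5, pos_x_4 = 6.25, pos_y_4 = 9.25, pos_z_4 = 7.75, width_4 = 3.75, height_4 = 3.25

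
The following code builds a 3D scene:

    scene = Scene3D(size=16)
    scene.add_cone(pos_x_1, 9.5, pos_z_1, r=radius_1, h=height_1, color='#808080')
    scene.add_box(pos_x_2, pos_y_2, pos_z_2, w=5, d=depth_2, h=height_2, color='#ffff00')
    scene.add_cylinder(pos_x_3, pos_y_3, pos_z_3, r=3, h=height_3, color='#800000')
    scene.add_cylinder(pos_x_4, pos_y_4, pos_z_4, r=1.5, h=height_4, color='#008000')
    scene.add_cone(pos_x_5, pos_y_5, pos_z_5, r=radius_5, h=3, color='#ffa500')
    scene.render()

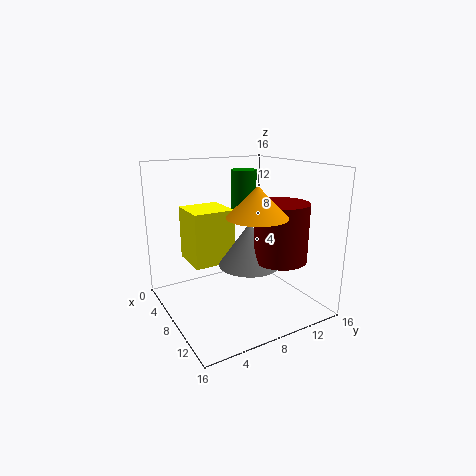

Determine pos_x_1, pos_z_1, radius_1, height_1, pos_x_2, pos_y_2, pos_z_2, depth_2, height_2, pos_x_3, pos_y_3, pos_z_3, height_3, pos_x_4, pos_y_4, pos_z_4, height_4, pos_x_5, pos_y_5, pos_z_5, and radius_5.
pos_x_1 = 8, pos_z_1 = 4.5, radius_1 = 3.5, height_1 = 5, pos_x_2 = 0.5, pos_y_2 = 4, pos_z_2 = 4, depth_2 = 5, height_2 = 6.5, pos_x_3 = 10.5, pos_y_3 = 12, pos_z_3 = 5.5, height_3 = 6.5, pos_x_4 = 5, pos_y_4 = 10.5, pos_z_4 = 9.5, height_4 = 5.5, pos_x_5 = 12.5, pos_y_5 = 7.5, pos_z_5 = 11.5, radius_5 = 3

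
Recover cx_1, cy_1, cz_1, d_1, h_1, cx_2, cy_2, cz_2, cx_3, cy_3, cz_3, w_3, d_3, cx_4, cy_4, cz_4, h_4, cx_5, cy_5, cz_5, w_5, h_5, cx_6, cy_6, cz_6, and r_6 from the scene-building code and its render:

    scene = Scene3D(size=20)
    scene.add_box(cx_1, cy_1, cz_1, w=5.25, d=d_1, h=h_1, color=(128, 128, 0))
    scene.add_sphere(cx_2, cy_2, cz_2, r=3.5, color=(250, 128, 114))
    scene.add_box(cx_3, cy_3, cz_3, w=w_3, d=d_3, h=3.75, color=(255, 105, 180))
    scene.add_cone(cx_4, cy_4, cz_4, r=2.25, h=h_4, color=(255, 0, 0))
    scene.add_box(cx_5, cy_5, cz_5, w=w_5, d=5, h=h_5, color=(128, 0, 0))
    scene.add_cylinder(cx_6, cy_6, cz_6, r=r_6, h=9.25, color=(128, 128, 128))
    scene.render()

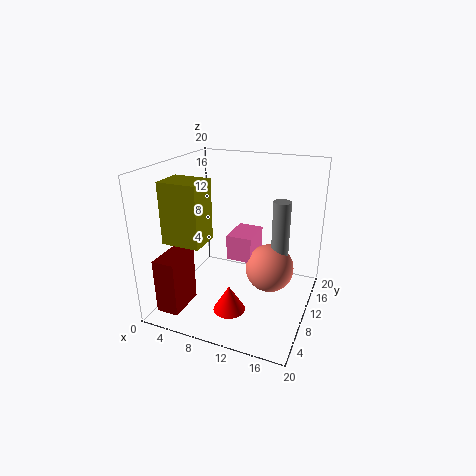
cx_1 = 1.75, cy_1 = 4, cz_1 = 10.25, d_1 = 4.25, h_1 = 8.25, cx_2 = 14, cy_2 = 12.5, cz_2 = 4.75, cx_3 = 7.75, cy_3 = 11, cz_3 = 5.75, w_3 = 3.75, d_3 = 5.25, cx_4 = 10, cy_4 = 6.75, cz_4 = 0.25, h_4 = 3.75, cx_5 = 2.5, cy_5 = 0.5, cz_5 = 2.25, w_5 = 3, h_5 = 7.25, cx_6 = 15.25, cy_6 = 13, cz_6 = 5.75, r_6 = 1.25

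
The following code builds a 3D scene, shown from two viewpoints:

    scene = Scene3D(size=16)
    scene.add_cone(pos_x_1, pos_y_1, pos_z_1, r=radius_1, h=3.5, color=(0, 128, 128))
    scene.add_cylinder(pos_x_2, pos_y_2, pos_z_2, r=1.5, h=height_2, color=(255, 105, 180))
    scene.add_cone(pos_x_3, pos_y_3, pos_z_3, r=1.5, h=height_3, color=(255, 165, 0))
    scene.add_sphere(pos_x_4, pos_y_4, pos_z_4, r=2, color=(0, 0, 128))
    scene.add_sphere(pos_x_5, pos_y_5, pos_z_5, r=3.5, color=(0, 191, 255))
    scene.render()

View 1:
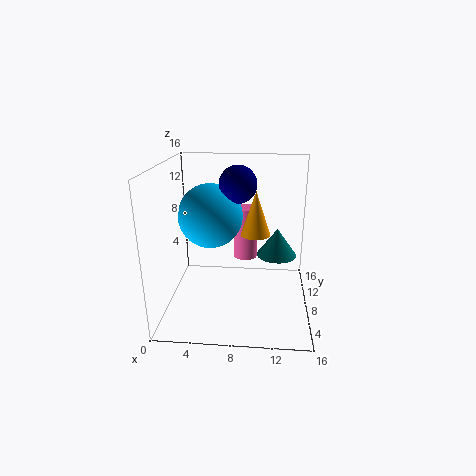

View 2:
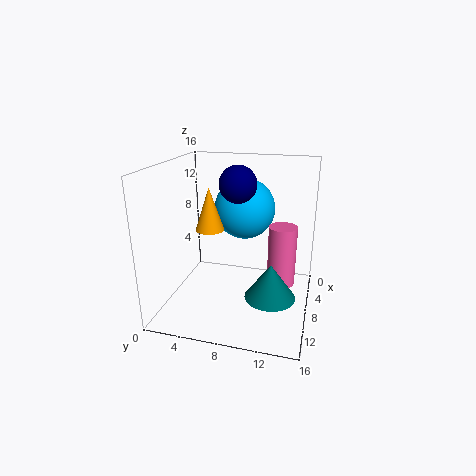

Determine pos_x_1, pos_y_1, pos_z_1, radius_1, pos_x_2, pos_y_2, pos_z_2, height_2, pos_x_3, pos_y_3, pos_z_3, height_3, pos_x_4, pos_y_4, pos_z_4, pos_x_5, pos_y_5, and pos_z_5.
pos_x_1 = 12.5
pos_y_1 = 12.5
pos_z_1 = 4
radius_1 = 2.5
pos_x_2 = 8.5
pos_y_2 = 13
pos_z_2 = 3.5
height_2 = 6.5
pos_x_3 = 10
pos_y_3 = 5.5
pos_z_3 = 9.5
height_3 = 4.5
pos_x_4 = 8
pos_y_4 = 8
pos_z_4 = 14
pos_x_5 = 5
pos_y_5 = 8
pos_z_5 = 10.5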